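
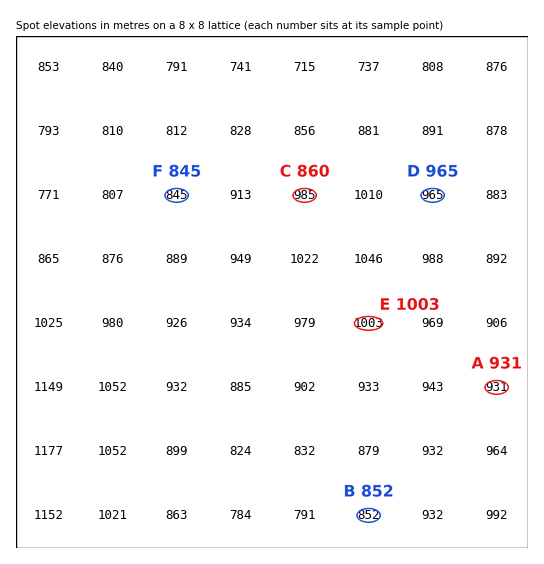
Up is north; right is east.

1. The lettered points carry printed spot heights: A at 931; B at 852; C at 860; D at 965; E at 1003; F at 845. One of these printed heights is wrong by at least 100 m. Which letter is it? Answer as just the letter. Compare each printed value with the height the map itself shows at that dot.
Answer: C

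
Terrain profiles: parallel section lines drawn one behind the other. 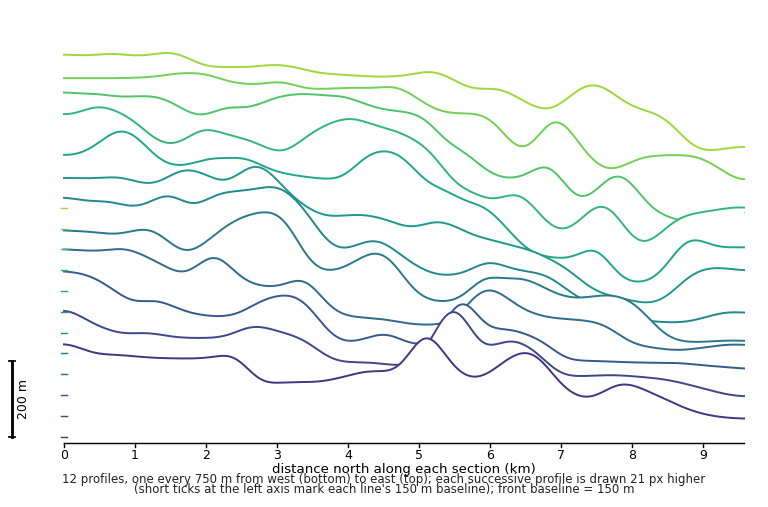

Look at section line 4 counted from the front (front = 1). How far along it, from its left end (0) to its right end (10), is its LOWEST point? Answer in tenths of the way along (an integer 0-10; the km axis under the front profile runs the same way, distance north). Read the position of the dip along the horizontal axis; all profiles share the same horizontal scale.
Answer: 9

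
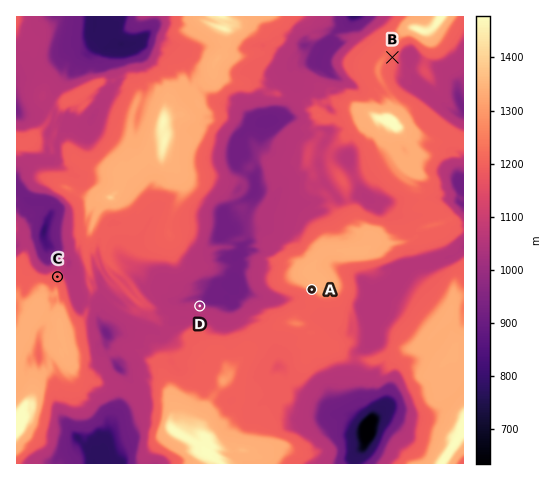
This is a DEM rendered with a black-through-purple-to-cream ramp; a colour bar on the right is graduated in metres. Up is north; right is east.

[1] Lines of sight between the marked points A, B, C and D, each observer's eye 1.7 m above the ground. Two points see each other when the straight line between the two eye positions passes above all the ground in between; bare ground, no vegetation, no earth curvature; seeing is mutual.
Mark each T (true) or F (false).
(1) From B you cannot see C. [T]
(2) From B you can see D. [F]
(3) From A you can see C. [T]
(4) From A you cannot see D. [F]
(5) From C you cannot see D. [T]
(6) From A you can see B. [F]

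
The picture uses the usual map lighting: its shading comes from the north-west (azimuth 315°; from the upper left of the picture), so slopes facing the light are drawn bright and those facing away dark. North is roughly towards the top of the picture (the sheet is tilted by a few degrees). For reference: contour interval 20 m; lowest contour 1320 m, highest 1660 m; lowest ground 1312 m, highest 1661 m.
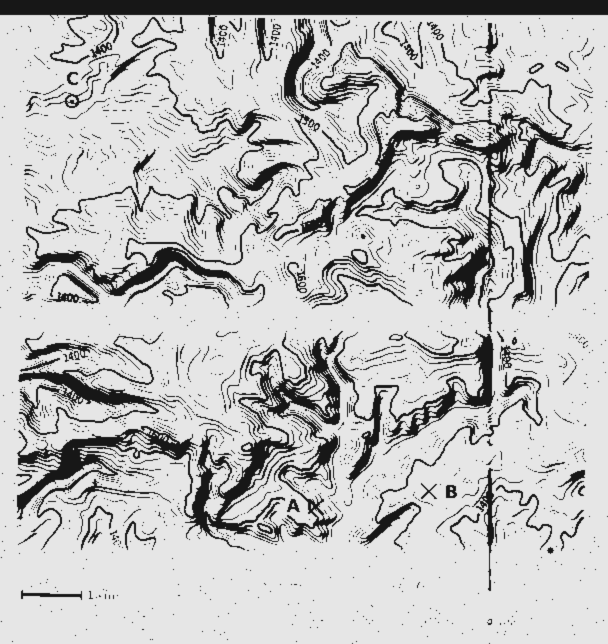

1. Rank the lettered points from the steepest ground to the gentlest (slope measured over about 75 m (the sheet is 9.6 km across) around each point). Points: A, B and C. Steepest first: A C B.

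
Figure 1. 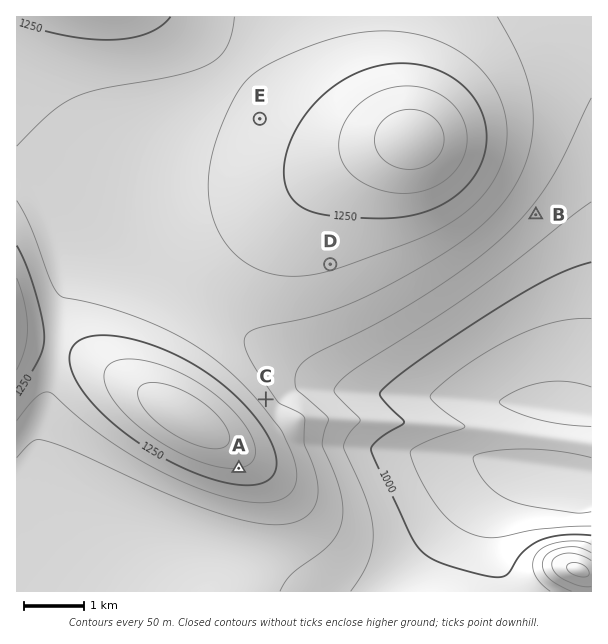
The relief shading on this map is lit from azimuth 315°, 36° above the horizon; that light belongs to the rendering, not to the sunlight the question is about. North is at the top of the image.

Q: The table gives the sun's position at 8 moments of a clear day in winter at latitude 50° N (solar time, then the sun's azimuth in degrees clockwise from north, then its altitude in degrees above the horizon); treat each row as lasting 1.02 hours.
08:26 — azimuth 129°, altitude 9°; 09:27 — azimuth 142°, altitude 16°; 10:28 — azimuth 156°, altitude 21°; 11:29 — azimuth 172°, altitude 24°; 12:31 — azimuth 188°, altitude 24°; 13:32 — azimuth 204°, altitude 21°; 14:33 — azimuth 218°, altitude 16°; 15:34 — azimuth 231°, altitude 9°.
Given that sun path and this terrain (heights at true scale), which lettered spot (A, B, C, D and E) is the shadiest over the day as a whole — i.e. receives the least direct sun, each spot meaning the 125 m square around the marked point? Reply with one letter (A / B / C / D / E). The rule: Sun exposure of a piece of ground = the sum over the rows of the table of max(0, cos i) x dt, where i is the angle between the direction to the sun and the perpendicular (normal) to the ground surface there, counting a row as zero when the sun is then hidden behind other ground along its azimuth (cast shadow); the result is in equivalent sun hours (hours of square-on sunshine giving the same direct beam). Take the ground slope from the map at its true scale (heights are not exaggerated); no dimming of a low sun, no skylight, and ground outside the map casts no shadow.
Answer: C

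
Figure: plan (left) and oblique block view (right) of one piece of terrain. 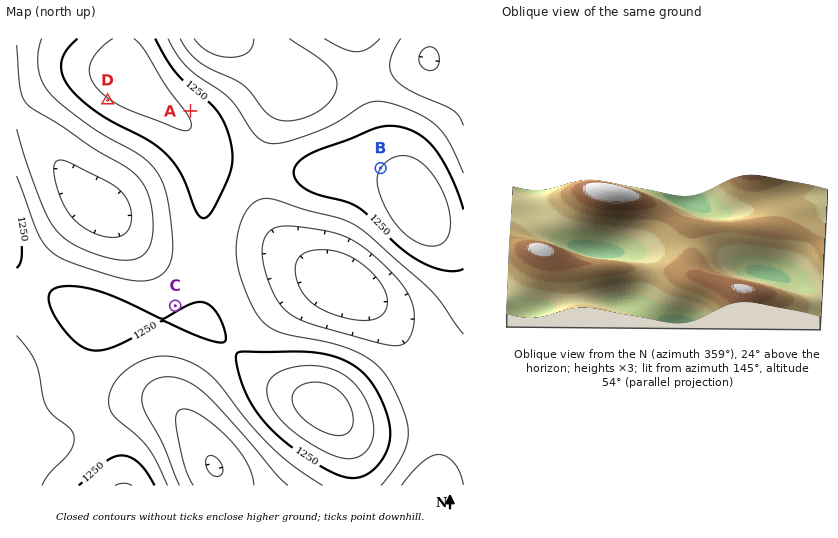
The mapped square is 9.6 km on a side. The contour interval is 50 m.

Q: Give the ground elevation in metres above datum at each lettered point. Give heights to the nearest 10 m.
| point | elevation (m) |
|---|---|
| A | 1290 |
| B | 1300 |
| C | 1250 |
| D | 1300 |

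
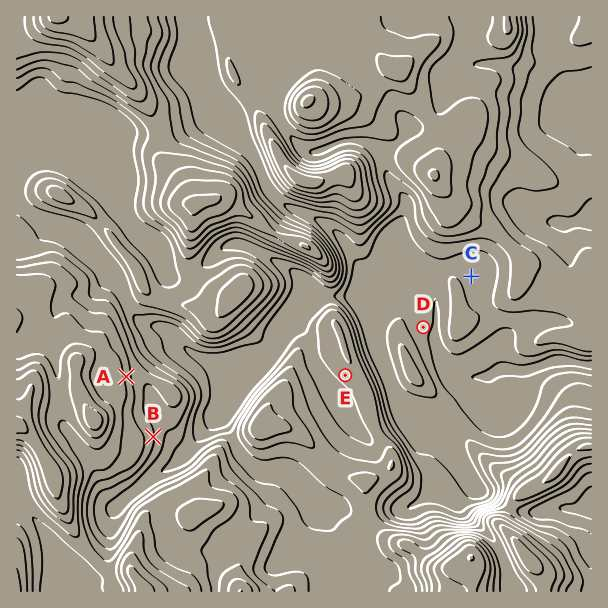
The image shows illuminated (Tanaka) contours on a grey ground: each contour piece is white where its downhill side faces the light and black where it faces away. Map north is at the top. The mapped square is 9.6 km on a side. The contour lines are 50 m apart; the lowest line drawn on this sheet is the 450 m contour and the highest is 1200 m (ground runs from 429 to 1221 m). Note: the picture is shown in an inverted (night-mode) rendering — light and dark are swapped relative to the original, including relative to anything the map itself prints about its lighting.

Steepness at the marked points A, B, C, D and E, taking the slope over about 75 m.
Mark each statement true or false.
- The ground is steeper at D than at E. false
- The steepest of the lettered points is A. true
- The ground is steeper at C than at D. false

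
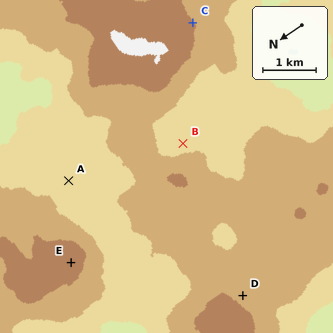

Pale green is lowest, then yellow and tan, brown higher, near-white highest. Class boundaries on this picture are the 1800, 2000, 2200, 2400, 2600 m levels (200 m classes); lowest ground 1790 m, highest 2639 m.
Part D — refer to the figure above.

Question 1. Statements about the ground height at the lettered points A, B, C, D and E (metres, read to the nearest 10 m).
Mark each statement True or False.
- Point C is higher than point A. True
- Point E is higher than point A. True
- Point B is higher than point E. False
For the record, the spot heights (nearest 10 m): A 2080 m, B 2130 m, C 2410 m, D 2330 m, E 2460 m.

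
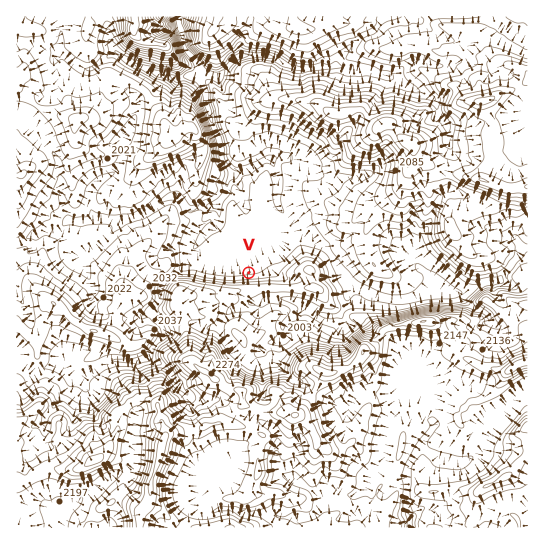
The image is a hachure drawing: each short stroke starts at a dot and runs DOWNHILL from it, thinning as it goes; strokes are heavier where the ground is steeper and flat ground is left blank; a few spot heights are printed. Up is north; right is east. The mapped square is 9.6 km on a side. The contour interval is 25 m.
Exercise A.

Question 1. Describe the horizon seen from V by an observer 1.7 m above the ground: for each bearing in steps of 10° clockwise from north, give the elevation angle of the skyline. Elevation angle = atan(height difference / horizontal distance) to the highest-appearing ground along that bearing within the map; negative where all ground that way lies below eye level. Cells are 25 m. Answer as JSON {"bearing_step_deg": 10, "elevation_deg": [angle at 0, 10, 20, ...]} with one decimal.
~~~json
{"bearing_step_deg": 10, "elevation_deg": [1.2, 2.2, 3.0, 3.6, 4.0, 4.0, 3.3, 3.3, 4.5, 5.5, 5.0, 6.9, 10.6, 13.3, 15.5, 17.2, 18.5, 19.4, 19.6, 19.2, 18.2, 16.8, 15.0, 12.9, 10.8, 8.6, 6.4, 2.9, 2.4, 2.3, 1.9, 2.5, 2.9, 3.8, 3.7, 1.6]}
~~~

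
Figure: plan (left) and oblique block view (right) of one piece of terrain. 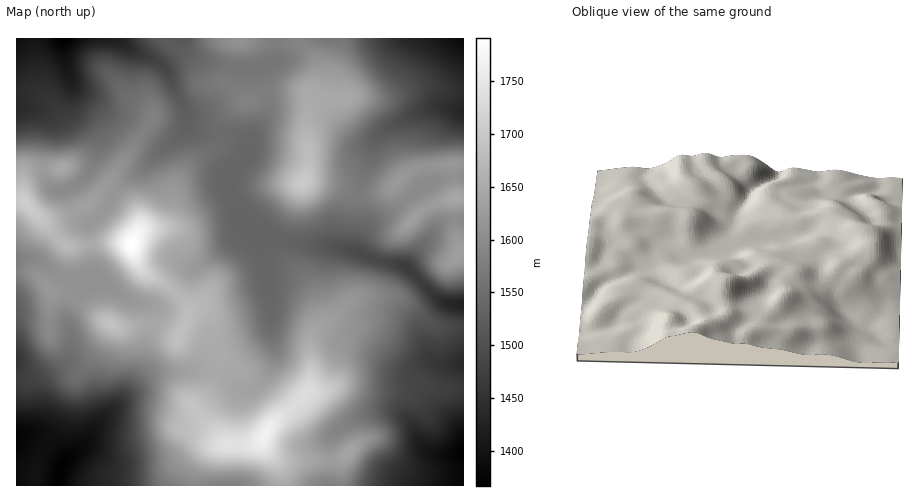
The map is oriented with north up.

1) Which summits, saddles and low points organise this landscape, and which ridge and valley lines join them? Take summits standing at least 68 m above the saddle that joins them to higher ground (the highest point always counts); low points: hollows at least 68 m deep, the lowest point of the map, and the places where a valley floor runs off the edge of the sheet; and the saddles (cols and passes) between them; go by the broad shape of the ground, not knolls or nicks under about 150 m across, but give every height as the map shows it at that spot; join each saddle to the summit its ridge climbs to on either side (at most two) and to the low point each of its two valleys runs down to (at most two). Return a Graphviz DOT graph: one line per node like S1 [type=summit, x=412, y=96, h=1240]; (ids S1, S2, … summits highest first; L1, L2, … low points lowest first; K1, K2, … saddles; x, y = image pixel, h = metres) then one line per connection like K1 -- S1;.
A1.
graph terrain {
  S1 [type=summit, x=132, y=244, h=1791];
  S2 [type=summit, x=264, y=435, h=1768];
  S3 [type=summit, x=304, y=182, h=1702];
  S4 [type=summit, x=456, y=198, h=1646];
  L1 [type=low, x=63, y=39, h=1367];
  L2 [type=low, x=57, y=485, h=1369];
  L3 [type=low, x=463, y=452, h=1369];
  L4 [type=low, x=463, y=39, h=1384];
  K1 [type=saddle, x=90, y=244, h=1648];
  K2 [type=saddle, x=214, y=372, h=1646];
  K3 [type=saddle, x=360, y=195, h=1572];
  K4 [type=saddle, x=222, y=133, h=1546];
  K1 -- S1;
  K1 -- L1;
  K1 -- L2;
  K2 -- S1;
  K2 -- S2;
  K2 -- L2;
  K2 -- L3;
  K3 -- S3;
  K3 -- S4;
  K3 -- L3;
  K3 -- L4;
  K4 -- S1;
  K4 -- S3;
  K4 -- L1;
  K4 -- L3;
}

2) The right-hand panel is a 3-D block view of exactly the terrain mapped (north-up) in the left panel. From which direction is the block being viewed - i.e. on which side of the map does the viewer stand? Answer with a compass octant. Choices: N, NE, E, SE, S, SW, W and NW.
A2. W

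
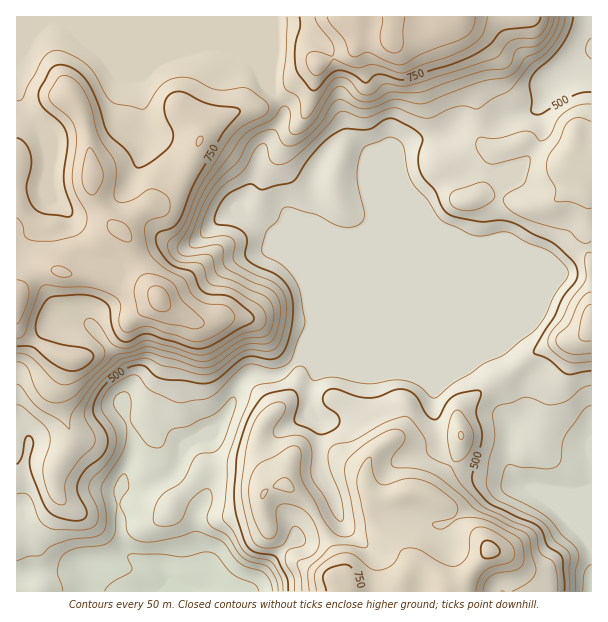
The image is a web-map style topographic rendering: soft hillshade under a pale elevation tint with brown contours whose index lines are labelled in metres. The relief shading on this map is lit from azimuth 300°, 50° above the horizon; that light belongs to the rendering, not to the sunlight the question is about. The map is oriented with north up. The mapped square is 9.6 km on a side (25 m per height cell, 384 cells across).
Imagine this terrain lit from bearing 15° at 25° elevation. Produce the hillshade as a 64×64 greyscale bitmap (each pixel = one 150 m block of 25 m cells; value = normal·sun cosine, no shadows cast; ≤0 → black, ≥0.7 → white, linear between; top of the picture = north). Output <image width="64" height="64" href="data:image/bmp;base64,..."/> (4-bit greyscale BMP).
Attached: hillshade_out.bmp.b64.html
<image width="64" height="64" href="data:image/bmp;base64,Qk12CAAAAAAAAHYAAAAoAAAAQAAAAEAAAAABAAQAAAAAAAAIAAATCwAAEwsAABAAAAAAAAAAAAAAABEREQAiIiIAMzMzAERERABVVVUAZmZmAHd3dwCIiIgAmZmZAKqqqgC7u7sAzMzMAN3d3QDu7u4A////AKq7uqmZmZiImYeImYh2RFZmeZqqmZmYiqqYd3eImruqmqqqqZmZmImYiIiYdlQzRWeaqrqqqpmbu5dlVniau6mIiZqpmZmZmYeIiYdTERJHm7u8zLu6mbzLp0M1eru6mHd4iIiIiZmHd4iIhjAAFHrN3d3cuqqrzMunVGebzcuZd3d2ZVZ4dlVmeIdkIAAmrMvN/tqZq8zLqZiJq7ze7bqYh1RDNXdlVVVnZTMjM0eqmL7+qJq8zLqYis3dzM7uypl2VDNGiHZmVWZUI0VVeJh3vduIq7u6qZms7//+3dypmHVDNGipiIdmd2VVVVeah2jNqHmqqqmZms7////+ypmYZURomqmJmIiIiIdlWKl1asuGeZmIiIib7/////2pmYdkV6vMuZmpmZiJmGVoh1WLynZ4iHd3iazv///+ypmZZlV5vMupmqqqmIiHZnl1WLy4ZnmZh4ms3u/u7dupmZlmVoqqqpmZmaupiId3mpeL3Kdmiru7vN7u3cu7qYiIiXZniYh3eYiImqmIh3iaqrzLl2iavN3u7ty6qph3d3eJh3iId2ZniIiJqZmIeKu7uqmHiaqrze7cuZmZh2ZniJmImZh2ZmeIiImaqpiIq7uqqYiaqpmrzMuXiZmHd3iZqZmZmId3eIiImZq7qYiavLuqmrzLmImqqXeJmYiIiZqpmYiIiJmZmIiZmaqpmZq83cu8zMy5iaqpd4mZmZmZmZmYd3iavMuYiZiImZmZmave3My7zdy7u7mKuqqZmZmYmYZVaKvN25iJiHd4iZmpmb3Lqqqrzdy8uZzLupmZmIiJZURnms3bmIiHd3eJmqqYmqmImaq7u7y6rMupiIiIiIhURFZ4m7qYiHZ3ZniZq7qpmHiaqqqqzLq8uYh3iIh3h1RFZmZniIh2Zndmd4ms3cqpmau8u7zcu8y5h3eIiHd3VWZmZURWd2ZmZlVnibzty6u8zczM3tuazLqHeIiId3Zmd2VUMzNWVVVUM0V5u7zLu8zLu7zMuZmru5mIiIh3ZmZlVEQyIjNERCESNFd3eKuqqqmZmqmZmZqru6mIh2VERERWd2VCACIhAAEjMzI2mpmZmZmZmZmZmZq7uph1MzMjV5vMuWEAAAAAAiIhETaJmZmZmZmZmZmZmaq7qWMjMyWLzd3LYREAAAEiIhABR4mZmZmZmZmZmZmZmZq6hVdlWLzLu7hTMhABJFVDIRNomZmZmZmZmZmZmZmZmaupqod5qqqql1VUIiRXiHZUV4iZmZmZmZmZmZmZmZmZmru6mIiZmZmHZ4ZDRoq7qZmqqaqZmZmZmZmZmZmZmZmZq6qZmIiIh3Znh1V5vN3d3d3LqpmZmZmZmZmZmZmZmZmaqqqph2VVREaHeKvN7u7u7tzLmZmZmZmZmZmZmZmZmZmqu7qFMzM0Z4ib3M3e/////tuZmZmZmZmZmZmZmZmZmbu7y4VEVWeJmr3u3M3v///+2pmZmZmZmZmZmZmZmZmZq6nKh4mZmZmazv/+zN7//+25mZmZmZmZmZmZmZmZmZmYd6qau6qZmZq9///svN7t25mZmZmZmZmZmZmZmZmZmXRomqu7qZiIib3u7/66q7upmZmZmZmZmZmZmZmZmZmGRHmaq7uqmIeJvLms7tyqqZmZmZmZmZmZmZmZmZmZhlRGiZqqu7qYiJqpdWnO7cupmZmZmZmZmZmZmZh3eIZURGiImqu8upiaupdVZ5vd26iZmZmYiJmZmZmYZVVVUzRWeIerzcuoiby6hnd3eau6iImZmHd4mZmZmYUzRVVDRWZ3d7zcynZ5vLqYmYd3iZmImIiHd4mpmZmZZERWZmZ3h3Zmu7qXVXm7u6qpl2Z3iIiHd4h4mqmZmZdWeJiIiaqph3eqqYZWiZq7u6qXZmZniHZ4iImqqZmZhVeruqmaqpmHeJmZh2eJmqq7qphlVVZ3ZniZmaqZmZhlaJqqqZmph3eImZmHeJqqqruqmHVVVnd2eImZmZmZmGZ4mZmZmZmHeJmZmZiJq7qru6qZdmZniHd3iZmZmZmYeJmZmYiImYiJmaqpmImszLu7qpmHZneIdmZomZmZmZiJqqmYiIiJmqmZu6mYibzcu6qpmZh3d3d2VFaJmYiJiImqqpmamYmrqZq7qYd5vcu6qZmZqYZlRWZURWiYZnh3eJmpmau7u7uqq7qYZWm8uqqZiImql2QzR3VEV3ZVZmVWeJmZq7zMuqu7qoZEaby6qph3iqqpdURXh2VmZERVRFZ3iImaqru6vMypdEV6zLuqmIiau7upiId3dmZCIjM0RWZ3iIiImrvN3KhlZ5zcu7qpmrvMzLvMp2d2ZUISIyNFZmZ4h3iau8zdmYmZvdy7uqq8zMzMzMynZmZVQzRDEjRVVWd3eJqqu82qqqze27qqqrzMu7u7upd2VVQzVlIBNEREVVVXiZmqu6qqve7LqZmau7uqqqqpmHZWUxJWMRIzMzM0REV3iJqqmqve7cqZmZmquqqqqpmZdnh0I1QhNEMzMzNEZ2VXiaqZq83MupmZmZmqqqqZmZh3m6dVZDNWVURERFaHUzWJmpmqu7qpmZmZmZmZmZmZmHmrl2d2Z4h3ZlVVZ3ZCNXiZmZqrqZmZmZmZmZmZmZmYial1Z3eJmZh3ZmZ3ZDRFaJmZmqqZmZmZmZmZmZmZmZiJh1VoiJmZmYh3eIdlVWZ4mZmZqZmZmZmZmZmZmZmZmIh2VniJmZmZiIiJl2Znd4iZ"/>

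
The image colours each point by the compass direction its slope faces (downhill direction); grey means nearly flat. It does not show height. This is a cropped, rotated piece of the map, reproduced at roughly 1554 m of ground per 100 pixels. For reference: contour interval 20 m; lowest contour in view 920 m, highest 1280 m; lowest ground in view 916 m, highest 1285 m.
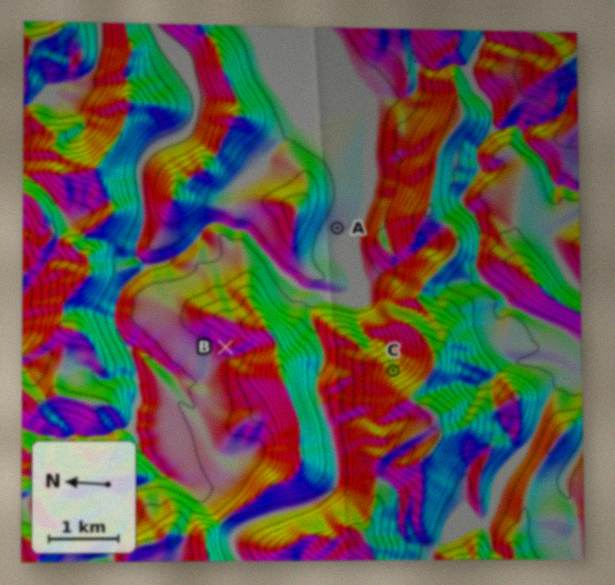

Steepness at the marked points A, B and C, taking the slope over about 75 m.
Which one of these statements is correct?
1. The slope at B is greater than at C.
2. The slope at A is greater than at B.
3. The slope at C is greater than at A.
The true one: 3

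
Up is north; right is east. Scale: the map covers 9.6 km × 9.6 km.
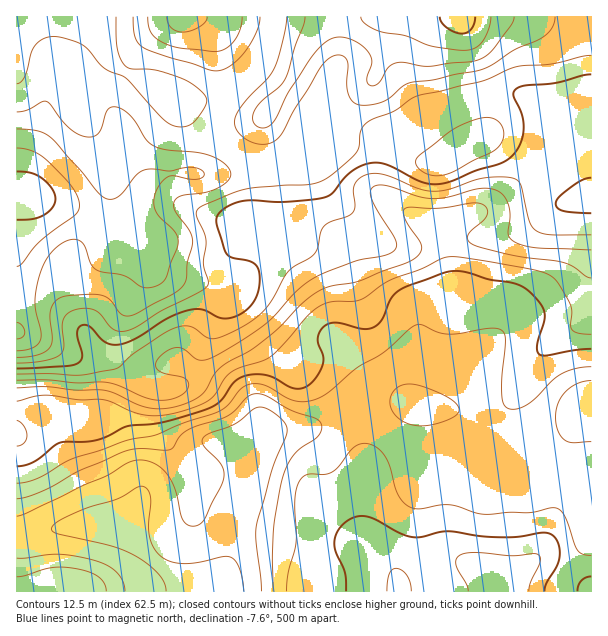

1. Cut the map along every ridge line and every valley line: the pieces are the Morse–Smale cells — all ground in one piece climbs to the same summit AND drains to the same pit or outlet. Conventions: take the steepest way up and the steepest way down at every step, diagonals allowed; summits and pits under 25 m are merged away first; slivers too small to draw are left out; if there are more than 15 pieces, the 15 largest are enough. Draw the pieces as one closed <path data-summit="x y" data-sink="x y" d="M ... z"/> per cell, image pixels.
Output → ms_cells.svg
<path data-summit="33 195" data-sink="174 591" d="M107 16l-91 1 1 521 9 0 33-10 9 0 46 10 18 6 14 8 24 21 5 18 10 1 18-16 21-10 4-3 4-17 4-34 6-9 5-23 19-46 7-4 39-3 38-21 7 3 38 30 6 1 30 0 10-2 80 0 43 18 24-4 4-2-1-305-28 3-15 8-8 7 10-16 2-9-11-30-8-8-14-6-22 0-35 9-43 18-23 21-9 4-4-10-18-2-38-12-26 22-19 26 0 46 4 3-2 1-6-4 0-37-5-7-15-6-36-22-18-12-15-16-31-13-24-27-15-8-10-9z"/><path data-summit="503 578" data-sink="174 591" d="M350 406l-33 20-12 2-32 2-7 4-19 46-5 23-6 9-4 34-4 17-4 3-21 10-17 16 406-1-1-140-27 5-43-18-80 0-10 2-30 0-6-1-38-30z"/><path data-summit="461 17" data-sink="174 591" d="M591 16l-316 0-4 19-11 25-24 26-14 10-15 4-9 0-52-22-12-1 24 26 31 13 15 16 18 12 36 22 15 6 5 7 0 37 4 2 1-17-3-22 2-9 19-26 26-22 38 12 18 2 4 10 9-4 23-21 43-18 35-9 22 0 14 6 9 11 10 27-6 19 21-11 24-1z"/><path data-summit="183 17" data-sink="174 591" d="M273 16l-165 0 0 40 11 12 13 8 9 0 53 22 13 2 23-9 28-26 13-30z"/><path data-summit="71 591" data-sink="174 591" d="M68 528l-9 0-27 8-16 3 1 53 158-1-5-18-29-25-27-10z"/>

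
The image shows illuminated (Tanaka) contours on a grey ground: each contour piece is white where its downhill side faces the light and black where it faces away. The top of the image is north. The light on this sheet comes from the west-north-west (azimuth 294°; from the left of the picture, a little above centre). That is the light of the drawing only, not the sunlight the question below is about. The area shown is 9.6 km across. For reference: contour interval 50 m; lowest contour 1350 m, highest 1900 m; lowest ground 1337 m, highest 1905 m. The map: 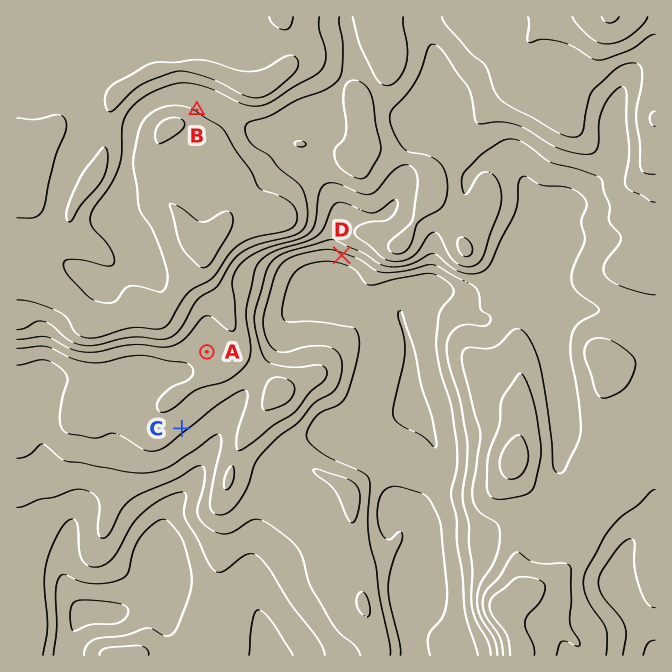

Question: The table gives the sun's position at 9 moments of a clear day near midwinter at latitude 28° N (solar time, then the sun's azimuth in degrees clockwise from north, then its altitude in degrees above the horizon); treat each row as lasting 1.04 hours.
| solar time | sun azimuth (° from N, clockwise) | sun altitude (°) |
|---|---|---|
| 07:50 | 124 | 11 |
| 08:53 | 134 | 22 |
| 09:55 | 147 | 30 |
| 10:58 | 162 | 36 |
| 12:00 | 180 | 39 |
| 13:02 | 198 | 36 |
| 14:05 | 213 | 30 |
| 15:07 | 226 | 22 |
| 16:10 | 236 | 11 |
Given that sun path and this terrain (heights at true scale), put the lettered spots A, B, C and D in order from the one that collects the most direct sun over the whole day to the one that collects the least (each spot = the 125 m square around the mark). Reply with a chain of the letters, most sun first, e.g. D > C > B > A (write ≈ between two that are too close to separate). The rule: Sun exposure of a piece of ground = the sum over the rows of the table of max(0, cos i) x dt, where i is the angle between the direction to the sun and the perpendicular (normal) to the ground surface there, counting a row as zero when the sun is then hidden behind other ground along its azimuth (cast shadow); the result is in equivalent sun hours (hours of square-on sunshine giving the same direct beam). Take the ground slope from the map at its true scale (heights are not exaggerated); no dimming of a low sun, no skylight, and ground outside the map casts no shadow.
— D > C > A > B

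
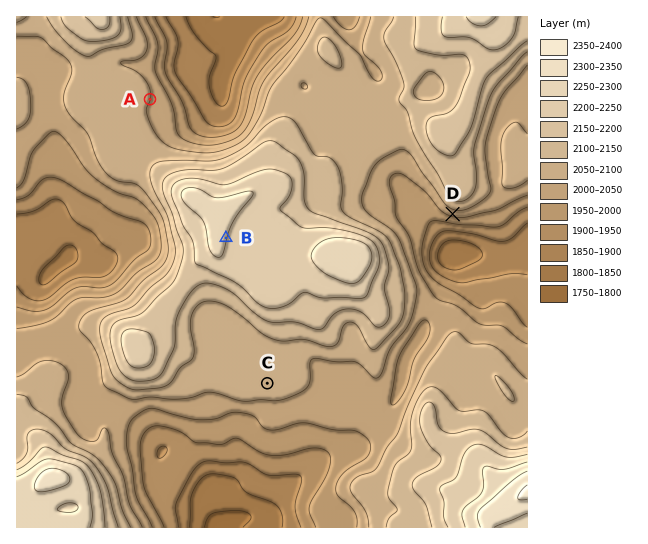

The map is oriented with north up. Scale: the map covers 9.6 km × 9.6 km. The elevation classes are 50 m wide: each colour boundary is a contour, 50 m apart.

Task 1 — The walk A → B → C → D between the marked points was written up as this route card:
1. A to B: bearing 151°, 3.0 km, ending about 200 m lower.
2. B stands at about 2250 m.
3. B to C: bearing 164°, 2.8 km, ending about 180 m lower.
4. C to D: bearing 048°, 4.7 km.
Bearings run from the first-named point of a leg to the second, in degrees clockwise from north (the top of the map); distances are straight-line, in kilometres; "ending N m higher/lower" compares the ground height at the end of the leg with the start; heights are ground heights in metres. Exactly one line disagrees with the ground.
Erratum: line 1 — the sense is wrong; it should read higher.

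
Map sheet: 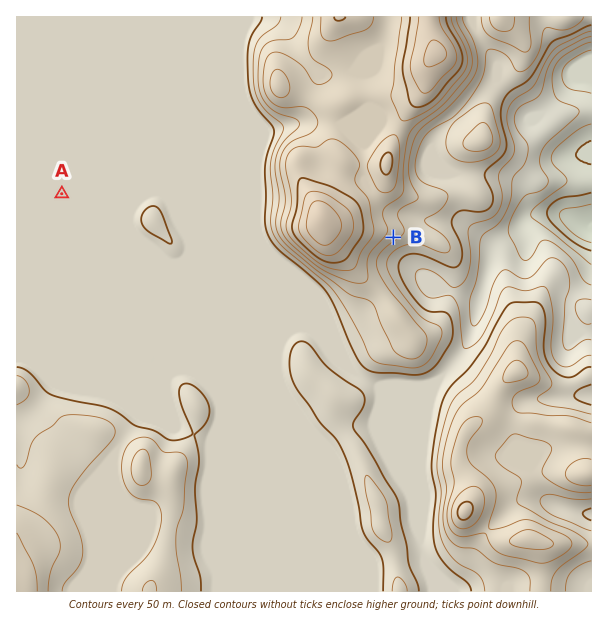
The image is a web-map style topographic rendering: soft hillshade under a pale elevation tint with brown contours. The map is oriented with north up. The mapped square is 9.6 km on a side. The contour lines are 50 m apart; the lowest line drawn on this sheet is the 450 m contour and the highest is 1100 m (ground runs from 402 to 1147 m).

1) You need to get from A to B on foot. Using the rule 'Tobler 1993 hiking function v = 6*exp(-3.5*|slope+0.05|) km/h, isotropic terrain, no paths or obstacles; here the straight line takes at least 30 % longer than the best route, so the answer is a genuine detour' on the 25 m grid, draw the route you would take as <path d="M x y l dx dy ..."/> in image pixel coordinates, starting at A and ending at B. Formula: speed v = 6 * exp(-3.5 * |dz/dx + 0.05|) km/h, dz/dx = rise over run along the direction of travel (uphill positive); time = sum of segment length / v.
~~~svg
<path d="M62 194l103 0 165 82 20 0 9-4 1-2 8-15 10-10 15-8"/>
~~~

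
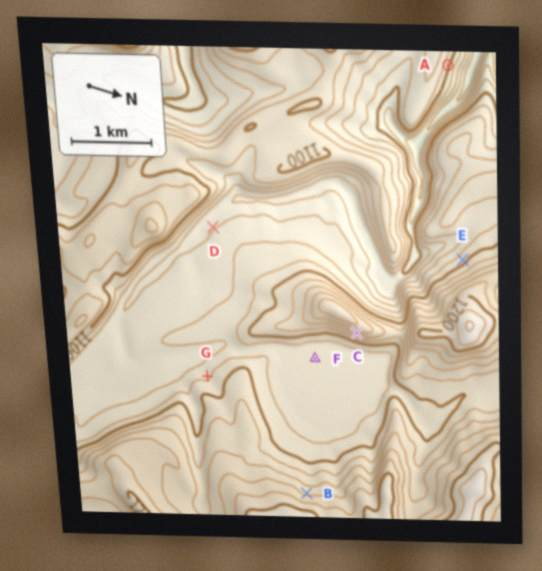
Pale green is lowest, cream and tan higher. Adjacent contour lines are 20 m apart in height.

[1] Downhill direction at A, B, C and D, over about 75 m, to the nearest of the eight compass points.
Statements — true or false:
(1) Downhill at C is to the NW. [false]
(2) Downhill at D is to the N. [false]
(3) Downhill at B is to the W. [true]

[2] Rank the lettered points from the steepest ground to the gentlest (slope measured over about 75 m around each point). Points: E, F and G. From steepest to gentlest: E G F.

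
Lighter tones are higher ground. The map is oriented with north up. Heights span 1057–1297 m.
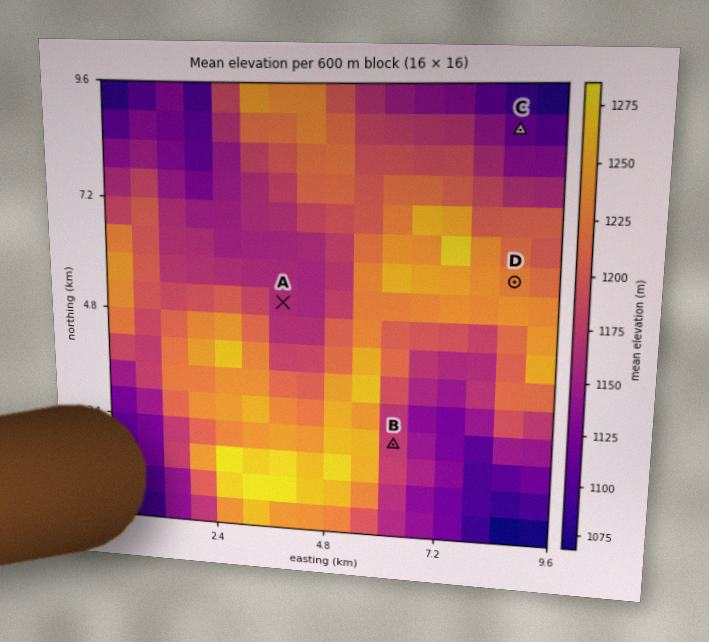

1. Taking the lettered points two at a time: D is above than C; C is below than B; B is above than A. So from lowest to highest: C A B D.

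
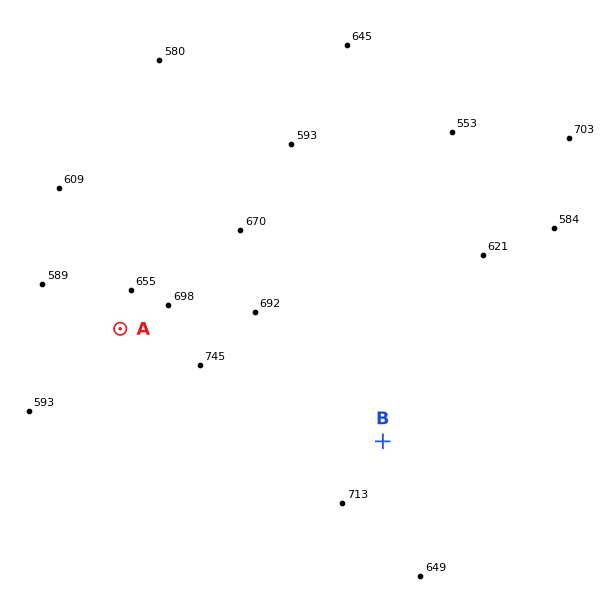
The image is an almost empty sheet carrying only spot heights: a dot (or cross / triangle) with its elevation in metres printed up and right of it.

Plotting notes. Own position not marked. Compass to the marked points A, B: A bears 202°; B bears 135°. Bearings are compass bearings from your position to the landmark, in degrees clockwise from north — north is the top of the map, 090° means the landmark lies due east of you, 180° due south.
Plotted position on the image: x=163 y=222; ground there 650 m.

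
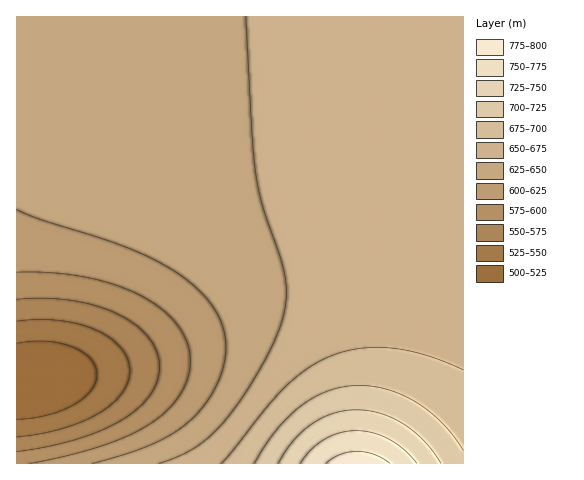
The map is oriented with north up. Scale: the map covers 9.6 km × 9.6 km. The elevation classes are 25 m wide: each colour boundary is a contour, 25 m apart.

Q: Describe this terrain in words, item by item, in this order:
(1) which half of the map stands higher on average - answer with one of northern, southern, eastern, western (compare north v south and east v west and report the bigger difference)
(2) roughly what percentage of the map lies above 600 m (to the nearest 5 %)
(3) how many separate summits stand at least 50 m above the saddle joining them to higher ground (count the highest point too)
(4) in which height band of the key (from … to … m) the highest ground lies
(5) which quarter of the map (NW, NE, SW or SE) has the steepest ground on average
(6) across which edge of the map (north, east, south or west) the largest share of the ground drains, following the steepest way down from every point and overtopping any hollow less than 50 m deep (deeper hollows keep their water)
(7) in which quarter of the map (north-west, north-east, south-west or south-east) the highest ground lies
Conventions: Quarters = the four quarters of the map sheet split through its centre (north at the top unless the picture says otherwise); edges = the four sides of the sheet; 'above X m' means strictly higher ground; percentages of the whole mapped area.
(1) The eastern half stands higher on average than the western half.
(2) Roughly 85 % of the ground is higher than 600 m.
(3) Counting only tops that stand 50 m proud, the map has 1 summit.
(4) The highest ground lies in the 775–800 m band.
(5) The south-west quarter is the steepest part of the map.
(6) Drainage is mainly to the west: more ground falls towards that edge than towards any other.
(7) Look to the south-east quarter for the highest ground.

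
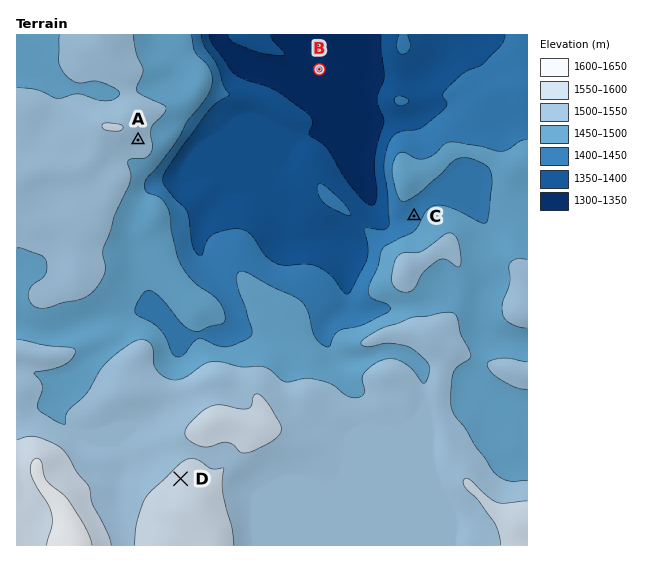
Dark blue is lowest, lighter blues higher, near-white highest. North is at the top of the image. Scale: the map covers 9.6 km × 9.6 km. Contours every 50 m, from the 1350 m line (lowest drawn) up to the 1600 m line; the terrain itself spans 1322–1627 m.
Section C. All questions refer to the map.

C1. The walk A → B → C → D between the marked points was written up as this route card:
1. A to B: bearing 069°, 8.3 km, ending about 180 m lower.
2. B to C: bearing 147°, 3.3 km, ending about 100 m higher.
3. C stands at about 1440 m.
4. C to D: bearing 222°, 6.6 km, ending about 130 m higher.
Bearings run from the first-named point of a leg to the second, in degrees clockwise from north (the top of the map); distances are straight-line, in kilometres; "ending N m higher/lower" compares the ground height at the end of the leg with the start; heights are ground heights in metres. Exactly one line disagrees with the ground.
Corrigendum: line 1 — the distance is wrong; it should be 3.6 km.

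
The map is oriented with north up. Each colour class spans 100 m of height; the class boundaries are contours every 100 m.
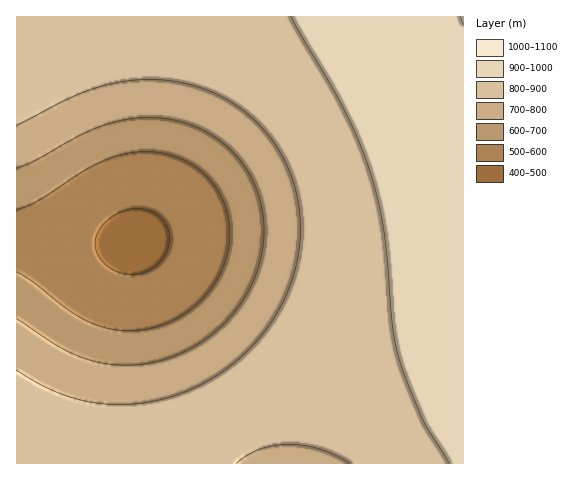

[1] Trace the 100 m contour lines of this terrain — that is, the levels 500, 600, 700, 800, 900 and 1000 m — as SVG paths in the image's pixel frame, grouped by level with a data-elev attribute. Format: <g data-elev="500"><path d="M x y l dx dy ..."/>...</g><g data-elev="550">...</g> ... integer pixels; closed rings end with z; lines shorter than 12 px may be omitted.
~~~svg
<g data-elev="500"><path d="M130 274l-15-3-13-9-6-12 0-13 7-13 14-10 15-5 15 1 11 5 8 9 3 11-1 13-5 10-9 9-11 6z"/></g><g data-elev="600"><path d="M17 209l21-8 44-29 23-12 26-7 26-1 15 3 14 6 13 8 10 10 9 12 7 13 4 14 1 16-2 16-5 16-7 15-10 15-13 12-14 10-17 7-16 4-14 2-14-1-14-3-14-5-20-11-37-29-16-10"/></g><g data-elev="700"><path d="M17 168l19-8 48-27 26-10 17-4 18-2 17 1 17 3 17 6 17 9 15 11 13 14 10 15 7 17 5 18 1 19-2 20-4 20-9 20-11 17-14 16-15 14-17 11-20 9-19 5-20 3-20 0-18-4-17-5-16-7-45-30"/></g><g data-elev="800"><path d="M236 463l11-8 12-6 14-3 15-2 16 1 16 4 15 6 15 8"/><path d="M17 125l59-30 21-8 20-5 22-2 22 0 22 3 21 6 21 10 19 12 16 15 14 17 12 19 8 21 5 23 2 23-2 23-6 24-8 23-12 21-15 20-17 18-20 15-22 13-23 9-23 6-24 3-24 0-22-3-22-7-21-10-23-14"/></g><g data-elev="900"><path d="M291 17l51 88 13 28 11 27 10 33 7 34 4 31 5 66 6 32 9 25 17 40 25 42"/></g>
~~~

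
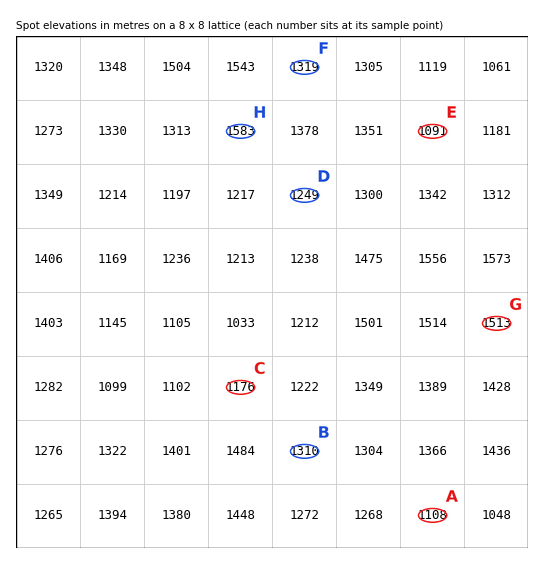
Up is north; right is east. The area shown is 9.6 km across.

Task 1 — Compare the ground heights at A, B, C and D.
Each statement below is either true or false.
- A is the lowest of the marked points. true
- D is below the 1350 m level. true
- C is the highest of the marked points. false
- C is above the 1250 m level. false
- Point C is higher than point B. false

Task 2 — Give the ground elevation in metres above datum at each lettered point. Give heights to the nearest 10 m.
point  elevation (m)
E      1090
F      1320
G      1510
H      1580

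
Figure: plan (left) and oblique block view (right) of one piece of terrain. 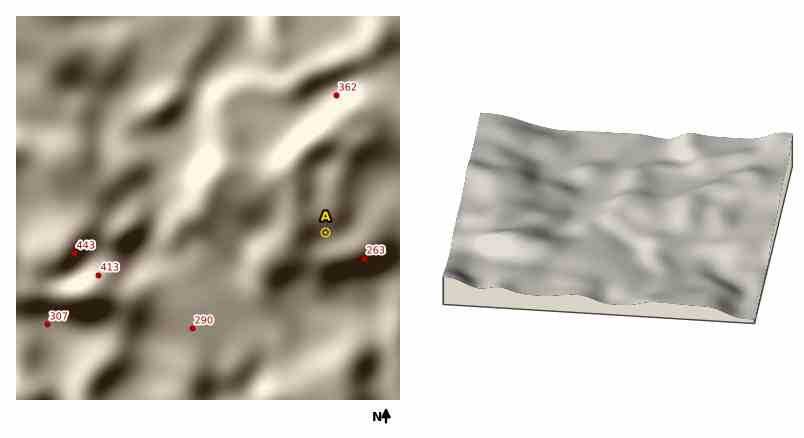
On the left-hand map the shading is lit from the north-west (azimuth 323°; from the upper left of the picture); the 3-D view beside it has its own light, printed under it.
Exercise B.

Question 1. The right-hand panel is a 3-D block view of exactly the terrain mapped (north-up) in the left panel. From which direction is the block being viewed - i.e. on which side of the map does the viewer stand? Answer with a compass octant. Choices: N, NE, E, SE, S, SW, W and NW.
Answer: S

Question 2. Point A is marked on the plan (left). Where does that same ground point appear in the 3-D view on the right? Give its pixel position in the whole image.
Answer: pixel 711 234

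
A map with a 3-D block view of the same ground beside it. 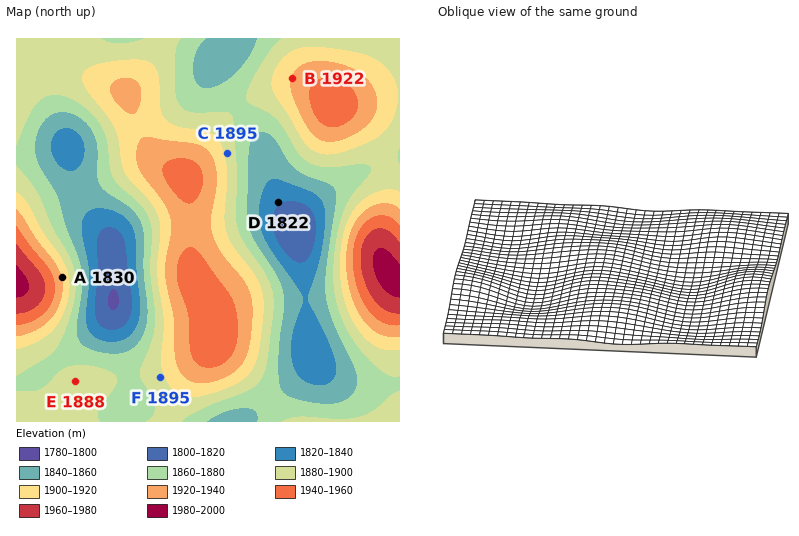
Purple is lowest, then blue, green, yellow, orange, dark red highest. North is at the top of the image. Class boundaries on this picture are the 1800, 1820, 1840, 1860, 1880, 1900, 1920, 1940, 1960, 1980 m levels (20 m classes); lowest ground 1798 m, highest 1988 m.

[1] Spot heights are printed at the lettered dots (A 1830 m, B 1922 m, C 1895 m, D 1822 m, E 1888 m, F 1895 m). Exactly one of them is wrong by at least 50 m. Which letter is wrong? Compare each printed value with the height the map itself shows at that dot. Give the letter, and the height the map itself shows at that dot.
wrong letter A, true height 1918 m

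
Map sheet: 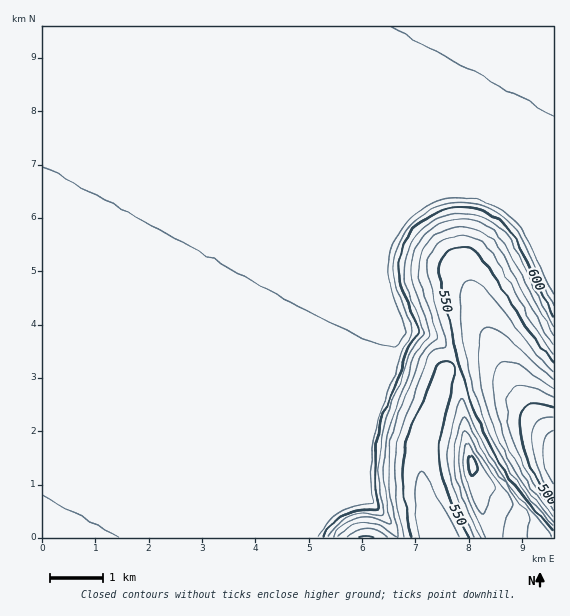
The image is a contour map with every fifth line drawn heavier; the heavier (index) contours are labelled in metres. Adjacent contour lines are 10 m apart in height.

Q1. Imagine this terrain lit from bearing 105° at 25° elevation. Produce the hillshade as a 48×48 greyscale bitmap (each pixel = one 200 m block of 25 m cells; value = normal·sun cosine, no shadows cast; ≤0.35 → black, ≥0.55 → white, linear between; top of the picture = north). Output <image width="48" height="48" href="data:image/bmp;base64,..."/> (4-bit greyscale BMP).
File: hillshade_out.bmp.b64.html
<image width="48" height="48" href="data:image/bmp;base64,Qk32BAAAAAAAAHYAAAAoAAAAMAAAADAAAAABAAQAAAAAAIAEAAATCwAAEwsAABAAAAAAAAAAAAAAABEREQAiIiIAMzMzAERERABVVVUAZmZmAHd3dwCIiIgAmZmZAKqqqgC7u7sAzMzMAN3d3QDu7u4A////AFVVVVVVVVVVVVVVVWe9uXVYqHUyEmd3dlVVVVVVVVVVVVVVVVaLuXaKmGQxFHd3mlVVVVVVVVVVVVVVVVVnmYm7l1QgFXeKu1VVVVVVVVVVVVVVVVVmZovKh1MQJniru1VVVVVVVVVVVVVVVVVWZozKhkMQNoq7qlVVVVVVVVVVVVVVVVVWZpzKhkIASKu6qlVVVVVVVVVVVVVVVVVWZpzKhkIAWruqqlVVVVVVVVVVVVVVVVVVZpzKhkIBe7qqmVVVVVVVVVVVVVVVVVVVZpzKhkICi7qpmVVVVVVVVVVVVVVVVVVVVozKhkIEm6qZiFVVVVVVVVVVVVVVVVVVVnvbl1MVqqmYd1VVVVVVVVVVVVVVVVVVVWrbl1MlqpmHd1VVVVVVVVVVVVVVVVVVVWncqGQ2qZh3ZlVVVVVVVVVVVVVVVVVVVWjMuXVHmYd2VVVVVVVVVVVVVVVVVVVVVVatuXVXmIdlVFVVVVVVVVVVVVVVVVVVVVacyoZnmHZVRFVVVVVVVVVVVVVVVVVVVVV825doh3ZUM1VVVVVVVVVVVVVVVVVVVVVq25iJh2VDIlVVVVVVVVVVVVVVVVVVVVVou6mYd2VDIVVVVVVVVVVVVVVVVVVVVVVXq7qYdlQyEVVVVVVVVVVVVVVVVVVVVVVoq6mIdlQyEFVVVVVVVVVVVVVVVVVVVVVpqpmHZUMhAFVVVVVVVVVVVVVVVVVVVVV5qpiHZUMhAFVVVVVVVVVVVVVVVVVVVVaKqZh2VUMhAFVVVVVVVVVVVVVVVVVVVVabqYh2VDIQAVVVVVVVVVVVVVVVVVVVVVabuph2VDIQE1VVVVVVVVVVVVVVVVVVVVabuph2VDIQNVVVVVVVVVVVVVVVVVVVVVaLuph2VDIRRVVVVVVVVVVVVVVVVVVVVVV6u5h2VDITVVVVVVVVVVVVVVVVVVVVVVVnq6mGVDI0VVVVVVVVVVVVVVVVVVVVVVVWeqmHZDNVVVVVVVVVVVVVVVVVVVVVVVVVZoiHZVVVVVVVVVVVVVVVVVVVVVVVVVVVVWZmZmVVVVVVVVVVVVVVVVVVVVVVVVVVVVVVVVVVVVVVVVVVVVVVVVVVVVVVVVVVVVVVVVVVVVVVVVVVVVVVVVVVVVVVVVVVVVVVVVVVVVVVVVVVVVVVVVVVVVVVVVVVVVVVVVVVVVVVVVVVVVVVVVVVVVVVVVVVVVVVVVVVVVVVVVVVVVVVVVVVVVVVVVVVVVVVVVVVVVVVVVVVVVVVVVVVVVVVVVVVVVVVVVVVVVVVVVVVVVVVVVVVVVVVVVVVVVVVVVVVVVVVVVVVVVVVVVVVVVVVVVVVVVVVVVVVVVVVVVVVVVVVVVVVVVVVVVVVVVVVVVVVVVVVVVVVVVVVVVVVVVVVVVVVVVVVVVVVVVVVVVVVVVVVVVVVVVVVVVVVVVVVVVVVVVVVVVVVVVVVVVVVVVVVVVVVVVVVVVVVVVVVVVVVVVVVVVVVVVVVVVVVVVVVVVVVVVVVVVVVVVVVVVVVVVVVVVVVVVVVVVVVVQ=="/>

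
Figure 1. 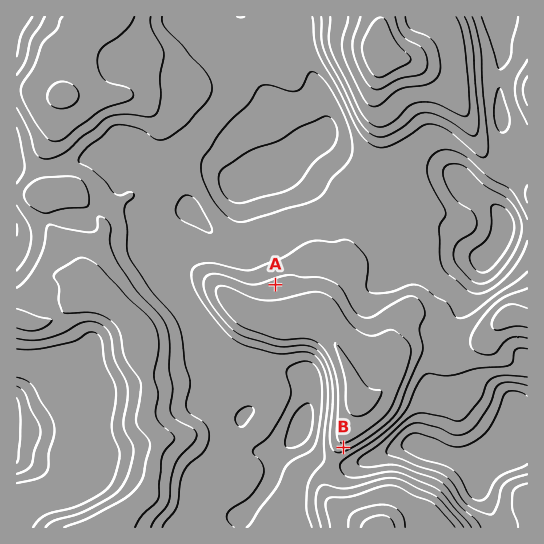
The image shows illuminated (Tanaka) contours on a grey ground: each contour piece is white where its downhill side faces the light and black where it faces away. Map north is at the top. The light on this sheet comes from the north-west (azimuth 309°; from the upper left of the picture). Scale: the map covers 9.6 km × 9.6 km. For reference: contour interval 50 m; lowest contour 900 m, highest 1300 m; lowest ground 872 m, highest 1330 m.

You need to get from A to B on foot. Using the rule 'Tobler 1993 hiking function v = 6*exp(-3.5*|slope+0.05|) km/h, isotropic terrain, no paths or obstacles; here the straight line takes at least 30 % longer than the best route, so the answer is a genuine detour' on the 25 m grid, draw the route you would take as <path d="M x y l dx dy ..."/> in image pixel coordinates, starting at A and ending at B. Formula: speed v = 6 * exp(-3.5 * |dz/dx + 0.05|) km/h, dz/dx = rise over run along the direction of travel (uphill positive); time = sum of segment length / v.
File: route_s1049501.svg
<path d="M275 285l2 2 21 22 9 18 16 16 15 30 0 68 3 5 2 1"/>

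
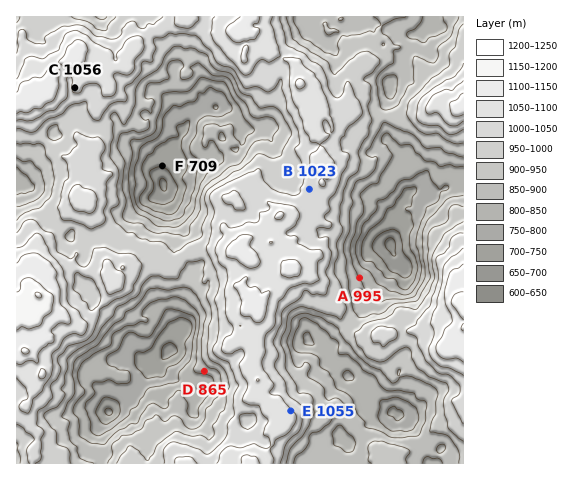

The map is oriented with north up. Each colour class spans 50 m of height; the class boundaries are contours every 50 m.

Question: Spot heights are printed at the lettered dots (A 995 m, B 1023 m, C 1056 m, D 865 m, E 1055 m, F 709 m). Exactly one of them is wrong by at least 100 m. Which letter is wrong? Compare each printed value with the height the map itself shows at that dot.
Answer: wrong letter A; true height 845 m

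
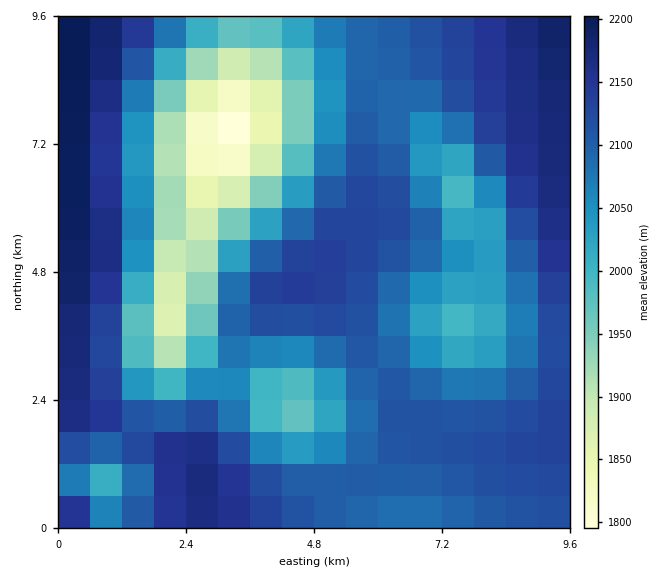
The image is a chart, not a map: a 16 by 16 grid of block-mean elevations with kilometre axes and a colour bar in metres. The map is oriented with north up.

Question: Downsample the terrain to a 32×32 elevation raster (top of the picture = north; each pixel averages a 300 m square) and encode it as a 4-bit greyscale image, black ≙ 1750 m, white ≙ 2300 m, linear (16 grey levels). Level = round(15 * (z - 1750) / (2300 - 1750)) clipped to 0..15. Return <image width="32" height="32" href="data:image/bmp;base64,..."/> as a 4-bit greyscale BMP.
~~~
<image width="32" height="32" href="data:image/bmp;base64,Qk12AgAAAAAAAHYAAAAoAAAAIAAAACAAAAABAAQAAAAAAAACAAATCwAAEwsAABAAAAAAAAAAAAAAABEREQAiIiIAMzMzAERERABVVVUAZmZmAHd3dwCIiIgAmZmZAKqqqgC7u7sAzMzMAN3d3QDu7u4A////ANuZqru7u7qqmZmZmZmqqqq5iJq7u7u6qqqpmZmaqqqqqHeKu7u7uqqqqqmaqqqqqqh4mrvLu6qZmaqqqqqqqqqpiaq7y7qZiJmaqqqqqqqquqqru7upiHeImaqqqqqqqru7qqq6qXdmeJmqqqqqqqu7u6mZqph2ZniZqqqqqqqry7qYeJmYdmZ4mqqpmZmqqsu6h2Z4mHd3iZqqmZiJmqrLuoZVaJmIiJmqqZiIiJmqzLp1RFeZmZmaqpmId3iJqsy6dTNXmqqqqqqZh3d4iarMuoUzR5qqqqqqmYd3eImrzLqFQ0aau7u6qpmId3iJq8zLlkNGiqu7u6qpmIiImqvMy5dDRXmqu7uqqpmIiJq7zMuXVEVomaq7qqqpmHiau8zLp1REZ4maqqqqqYd4mrvMy5hkNFZniaqqqqmHeKu7zMuXZDNEVomqqqqYdnmru8y6l1QyM0V4mqqqmHeJu7zMupdUIiI0Z5qqqpd3mru8zLqXUyESNFeJqqmHeKq7vMy6l1QhESNWiaqpiImru7zMypdUIhEjVomamZmaq7vMzMuYZDIiI1Z5mpmZqru7zMzLqHVDIjRWiZmZmqq7u8zMy6l2VDNEV4mZmaqqu7vMzMy6h2VERWeJmZqqq7u7zMzMuph2ZWZ4iZmaqqu7vMzMzLuph3Z3eJmZmqqru7zM"/>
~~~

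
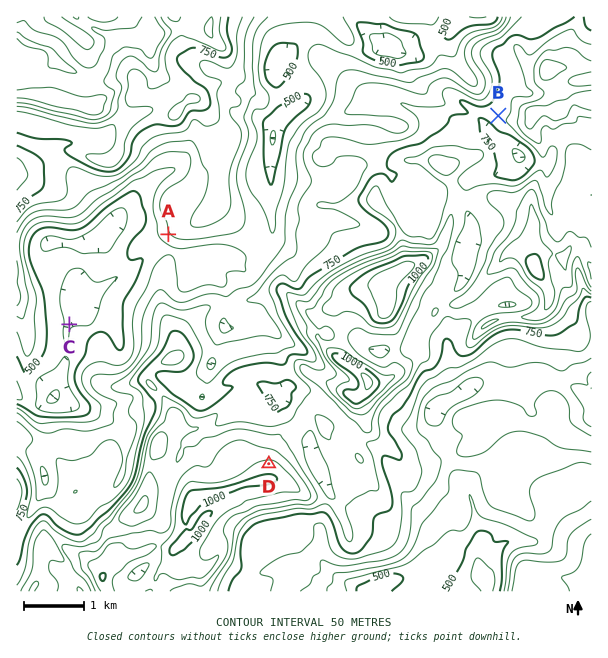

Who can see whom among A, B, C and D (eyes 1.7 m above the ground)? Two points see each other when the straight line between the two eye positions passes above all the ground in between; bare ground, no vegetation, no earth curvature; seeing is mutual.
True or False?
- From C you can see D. False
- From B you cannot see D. True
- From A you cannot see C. False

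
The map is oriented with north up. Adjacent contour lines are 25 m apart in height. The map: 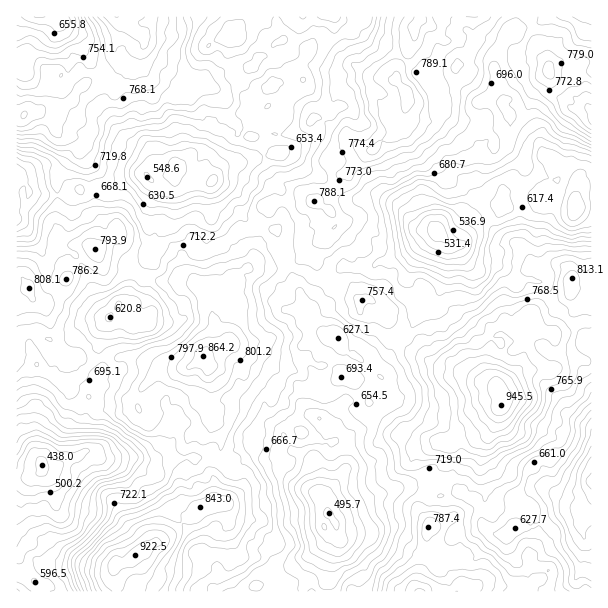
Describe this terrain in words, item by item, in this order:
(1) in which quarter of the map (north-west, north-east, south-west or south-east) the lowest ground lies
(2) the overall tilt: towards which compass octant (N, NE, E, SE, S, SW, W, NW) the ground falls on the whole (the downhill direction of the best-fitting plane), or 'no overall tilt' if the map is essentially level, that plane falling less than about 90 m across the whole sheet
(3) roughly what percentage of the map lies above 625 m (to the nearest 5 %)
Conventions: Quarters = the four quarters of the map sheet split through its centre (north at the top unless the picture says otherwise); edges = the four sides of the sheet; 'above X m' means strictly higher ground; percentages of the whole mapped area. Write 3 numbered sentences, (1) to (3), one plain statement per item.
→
(1) The lowest ground is in the south-west quarter.
(2) No overall tilt - high and low ground are spread across the sheet.
(3) About 85 % of the map lies above 625 m.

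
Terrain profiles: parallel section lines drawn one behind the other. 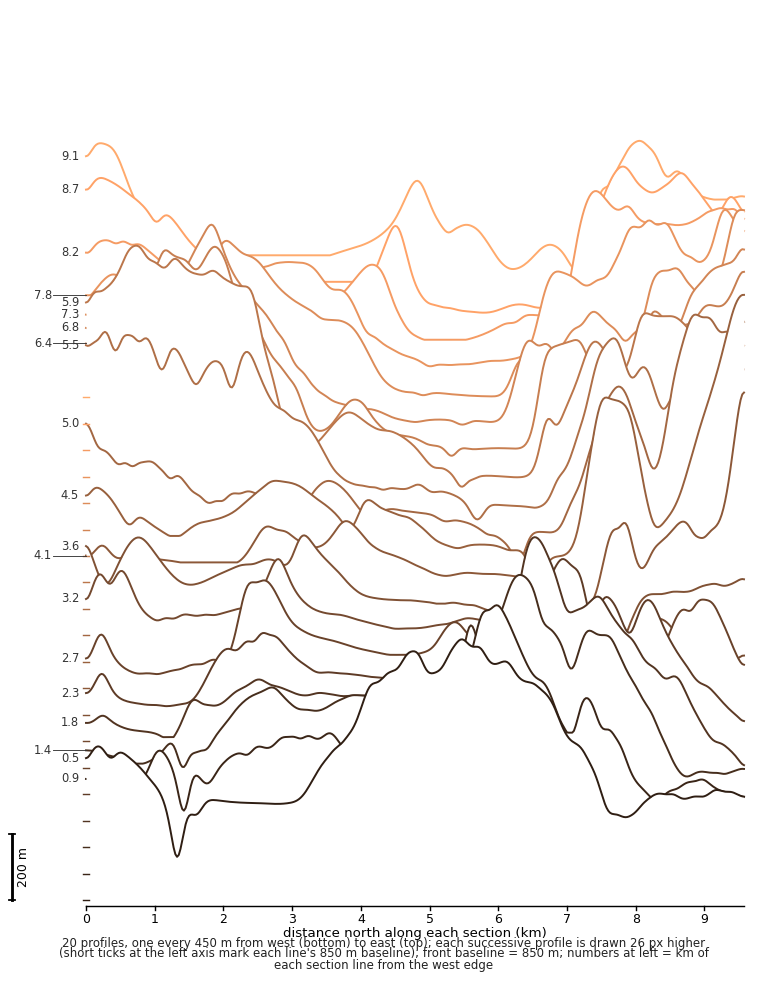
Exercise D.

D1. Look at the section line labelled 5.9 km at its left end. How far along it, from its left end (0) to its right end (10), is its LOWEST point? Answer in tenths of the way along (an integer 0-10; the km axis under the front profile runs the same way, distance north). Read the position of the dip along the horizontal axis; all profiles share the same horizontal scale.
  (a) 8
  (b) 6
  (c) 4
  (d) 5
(b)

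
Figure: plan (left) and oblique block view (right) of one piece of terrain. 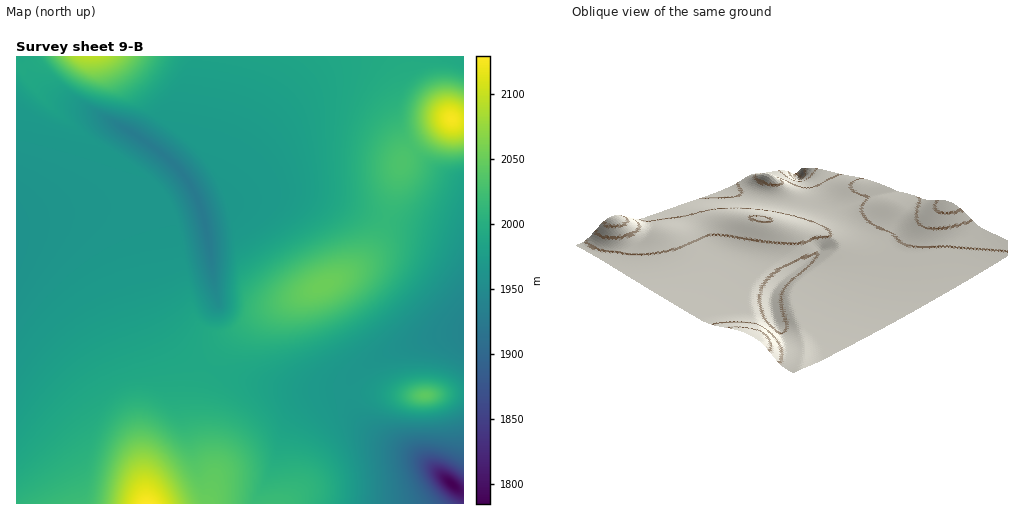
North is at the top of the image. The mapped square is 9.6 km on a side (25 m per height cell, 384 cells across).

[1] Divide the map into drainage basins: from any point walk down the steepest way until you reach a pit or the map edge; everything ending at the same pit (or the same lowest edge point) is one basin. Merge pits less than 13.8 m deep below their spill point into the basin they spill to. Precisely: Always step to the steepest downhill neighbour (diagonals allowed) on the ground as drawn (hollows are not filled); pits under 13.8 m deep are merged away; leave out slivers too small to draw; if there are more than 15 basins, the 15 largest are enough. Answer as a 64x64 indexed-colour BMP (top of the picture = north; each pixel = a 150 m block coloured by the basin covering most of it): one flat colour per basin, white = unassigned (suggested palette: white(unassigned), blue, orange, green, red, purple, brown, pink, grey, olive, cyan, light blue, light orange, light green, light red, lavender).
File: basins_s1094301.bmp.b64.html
<image width="64" height="64" href="data:image/bmp;base64,Qk12CAAAAAAAAHYAAAAoAAAAQAAAAEAAAAABAAQAAAAAAAAIAAATCwAAEwsAABAAAAAAAAAA////ALR3HwAOf/8ALKAsACgn1gC9Z5QAS1aMAMJ34wB/f38AIr28AM++FwDox64AeLv/AIrfmACWmP8A1bDFABERERERERERERERERESIiIiIiIzMzMzMzMzMzMzMzMzEREREREREREREREREREiIiIiIiMzMzMzMzMzMzMzMzMRERERERERERERERERESIiIiIiIzMzMzMzMzMzMzMzMxERERERERERERERERERIiIiIiIjMzMzMzMzMzMzMzMzEREREREREREREREREREiIiIiIiMzMzMzMzMzMzMzMzMRERERERERERERERERESIiIiIiMzMzMzMzMzMzMzMzMxERERERERERERERERERIiIiIiIzMzMzMzMzMzMzMzMzERERERERERERERERERIiIiIiIjMzMzMzMzMzMzMzMzMREREREREREREREREREiIiIiIiMzMzMzMzMzMzMzMzMxERERERERERERERERESIiIiIiIzMzMzMzMzMzMzMzMzERERERERERERERERERIiIiIiIiMzMzMzMzMzMzMzMzMREREREREREREREREREiIiIiIiIzMzMzMzMzMzMzMzMxEREREREREREREREREiIiIiIiIiMzMzMzMzMzMzMzMzERERERERERERERERESIiIiIiIiIjMzMzMzMzMzMzMzMRERERERERERERERERIiIiIiIiIiIjMzMzMzMzMzMzMxERERERERERERERERESIiIiIiIiIiIjMzMzMzIiIzMzERERERERERERERERERIiIiIiIiIiIiIiIiIiIiIiIiIREREREREREREREREREiIiIiIiIiIiIiIiIiIiIiIiIhERERERERERERERERESIiIiIiIiIiIiIiIiIiIiIiIiEREREREREREREREREREiIiIiIiIiIiIiIiIiIiIiIiIRERERERERERERERERESIiIiIiIiIiIiIiIiIiIiIiIhEREREREREREREREREREiIiIiIiIiIiIiIiIiIiIiIiERERERERERERERERERERIiIiIiIiIiIiIiIiIiIiIiIREREREREREREREREREREiIiIiIiIiIiIiIiIiIiIiIhERERERERERERERERERERIiIiIiIiIiIiIiIiIiIiIiERERERERERERERERERERERIiIiIiIiIiIiIiIiIiIiIRERERERERERERERERERERESIiIiIiIiIiIiIiIiIiIhERERERERERERERERERERERESIiIiIiIiIiIiIiIiIiERERERERERERERERERERERERESIiIiIiIiIiIiIiIiIRERERERERERERERERERERERERESIiIiIiIiIiIiIiIhERERERERERERERERERERERERERESIiIiIiIiIiIiIiERERERERERERERERERERERERERERERIiIiIiIiIiIiIRERERERERERERERERERERERERERERERIiIiIiIiIiIhERERERERERERERERERERERERERERERESIiIiIiIiIiEREREREREREREREREREREREREREREREREiIiIiIiIiIRERERERERERERERERERERERERERERERERIiIiIiIiIhERERERERERERERERERERERERERERERERESIiIiIiIiEREREREREREREREREREREREREREREREREREiIiIiIiIRERERERERERERERERERERERERERERERERESIiIiIiIhERERERERERERERERERERERERERERERERERIiIiIiIiERERERERERERERERERERERERERERERERERESIiIiIiIRERERERERERERERERERERERERERERERERERIiIiIiIhEREREREREREREREREREREREREREREREREREiIiIiIiERERERERERERERERERERERERERERERERERERIiIiIiIREREREREREREREREREREREREREREREREREREiIiIiIhERERERERERERERERERERERERERERERERERESIiIiIiERERERERERERERERERERERERERERERERERERIiIiIiIRERERERERERERERERERERERERERERERERERESIiIiIhERERERERERERERERERERERERERERERERERERIiIiIiERERERERERERERERERERERERERERERERERERESIiIiIRERERERERERERERERERERERERERERERERERERIiIiIhERERERERERERERERERERERERERERERERERERERIiIiERERERERERERERERERERERERERERERERERERERESIiIREREREREREREREREREREREREREREREREREREREREiIhERERERERERERERERERERERERERERERERERERERERIiERERERERERERERERERERERERERERERERERERERERETMRERERERERERERERERERERERERERERERERERERERETMxERERERERERERERERERERERERERERERERERERERETMzERERERERERERERERERERERERERERERERERERERETMzMRERERERERERERERERERERERERERERERERERERETMzMxERERERERERERERERERERERERERERERERERERERMzMzERERERERERERERERERERERERERERERERERERERMzMzMREREREREREREREREREREREREREREREREREREREzMzMzMxERERERERERERERERERERERERERERERERERETMzMz"/>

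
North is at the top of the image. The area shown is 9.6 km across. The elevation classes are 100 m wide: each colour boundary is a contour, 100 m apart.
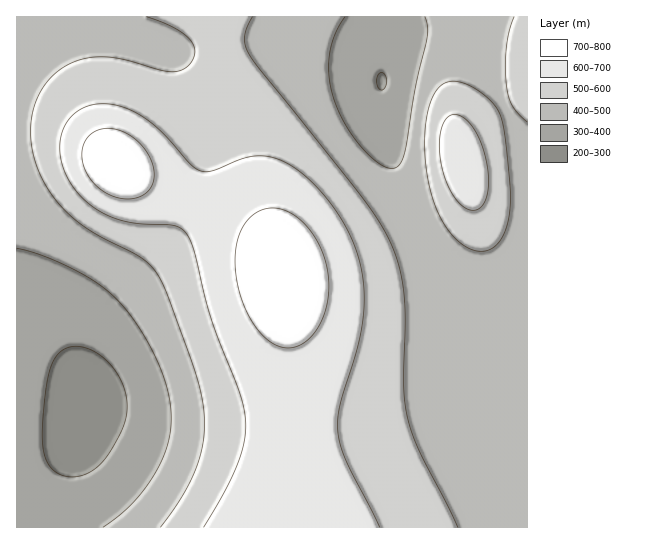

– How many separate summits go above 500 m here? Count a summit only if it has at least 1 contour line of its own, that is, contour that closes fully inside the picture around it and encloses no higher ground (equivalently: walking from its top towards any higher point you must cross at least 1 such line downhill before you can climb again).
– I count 3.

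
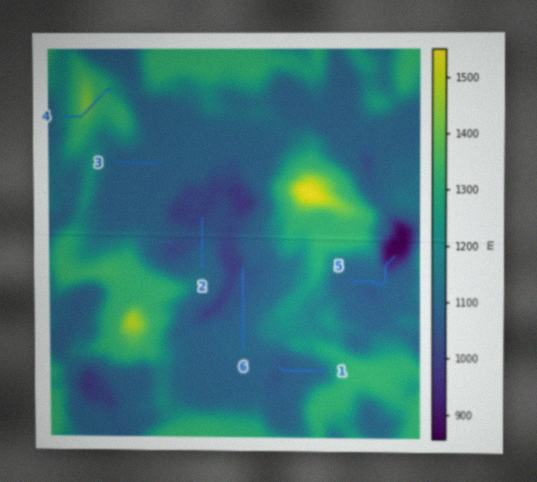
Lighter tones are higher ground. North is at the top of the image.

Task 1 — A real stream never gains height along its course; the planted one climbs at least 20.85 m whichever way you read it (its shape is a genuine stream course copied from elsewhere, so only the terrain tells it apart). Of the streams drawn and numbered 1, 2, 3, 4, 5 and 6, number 4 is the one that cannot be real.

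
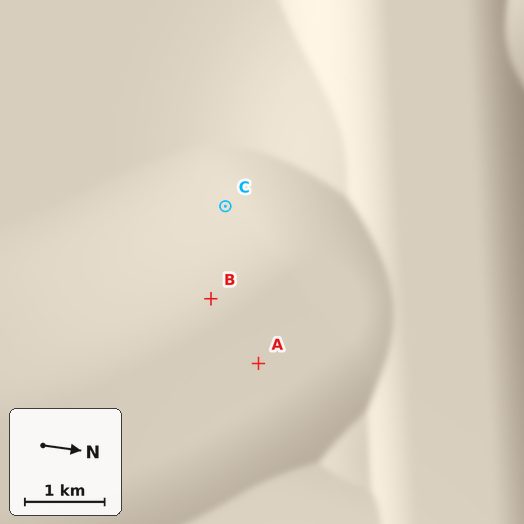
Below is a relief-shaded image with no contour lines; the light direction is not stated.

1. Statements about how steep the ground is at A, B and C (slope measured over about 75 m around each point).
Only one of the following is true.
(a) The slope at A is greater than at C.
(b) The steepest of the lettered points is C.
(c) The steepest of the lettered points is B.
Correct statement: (b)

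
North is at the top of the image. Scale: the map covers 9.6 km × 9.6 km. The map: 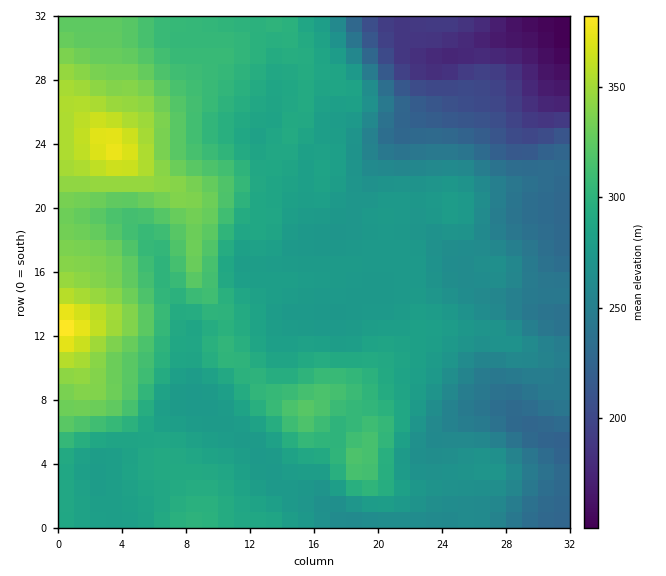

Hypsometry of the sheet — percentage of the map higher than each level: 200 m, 94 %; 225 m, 91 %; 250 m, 80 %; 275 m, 62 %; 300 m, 28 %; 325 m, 14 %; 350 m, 4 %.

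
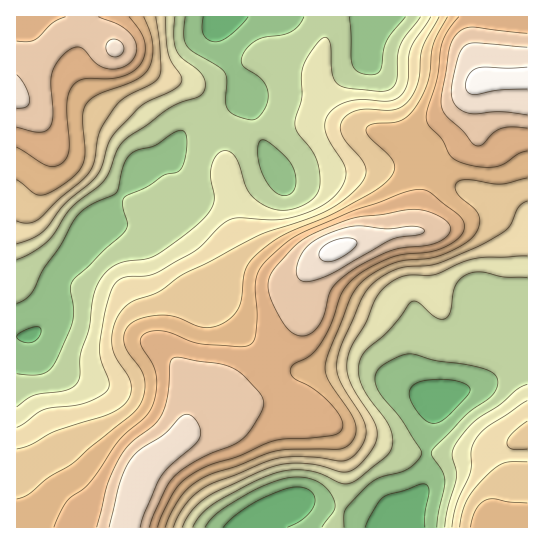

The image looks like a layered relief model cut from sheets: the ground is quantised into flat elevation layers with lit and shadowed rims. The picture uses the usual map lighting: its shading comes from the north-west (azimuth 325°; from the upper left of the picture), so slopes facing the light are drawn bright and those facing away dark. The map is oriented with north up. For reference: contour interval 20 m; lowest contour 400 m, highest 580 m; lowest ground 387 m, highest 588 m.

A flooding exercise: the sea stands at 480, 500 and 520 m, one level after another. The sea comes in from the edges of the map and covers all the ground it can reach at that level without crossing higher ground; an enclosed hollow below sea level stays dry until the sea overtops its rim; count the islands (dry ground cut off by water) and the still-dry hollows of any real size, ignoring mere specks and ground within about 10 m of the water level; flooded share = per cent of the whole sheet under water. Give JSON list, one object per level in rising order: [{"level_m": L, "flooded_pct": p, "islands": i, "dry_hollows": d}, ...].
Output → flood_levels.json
[{"level_m": 480, "flooded_pct": 52, "islands": 0, "dry_hollows": 0}, {"level_m": 500, "flooded_pct": 64, "islands": 0, "dry_hollows": 0}, {"level_m": 520, "flooded_pct": 74, "islands": 0, "dry_hollows": 0}]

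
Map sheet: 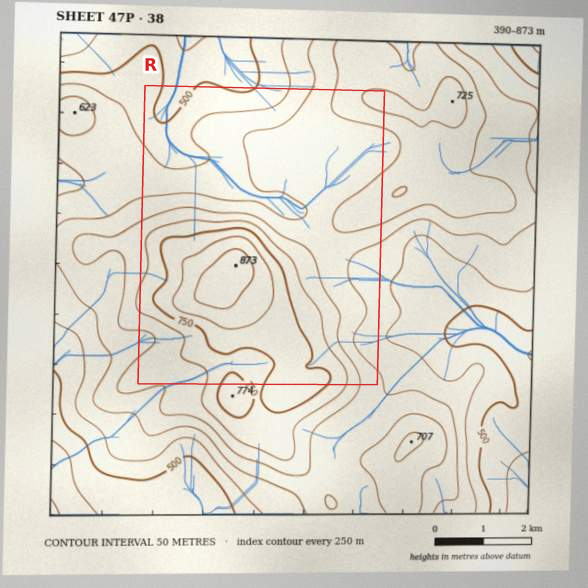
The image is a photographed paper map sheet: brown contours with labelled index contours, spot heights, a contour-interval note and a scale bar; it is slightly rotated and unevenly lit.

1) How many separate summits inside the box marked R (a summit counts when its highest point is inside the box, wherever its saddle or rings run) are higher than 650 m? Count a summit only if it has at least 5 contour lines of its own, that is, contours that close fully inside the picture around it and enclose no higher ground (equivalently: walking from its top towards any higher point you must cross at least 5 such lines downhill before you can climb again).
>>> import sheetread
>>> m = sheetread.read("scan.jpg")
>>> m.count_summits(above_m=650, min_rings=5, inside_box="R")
1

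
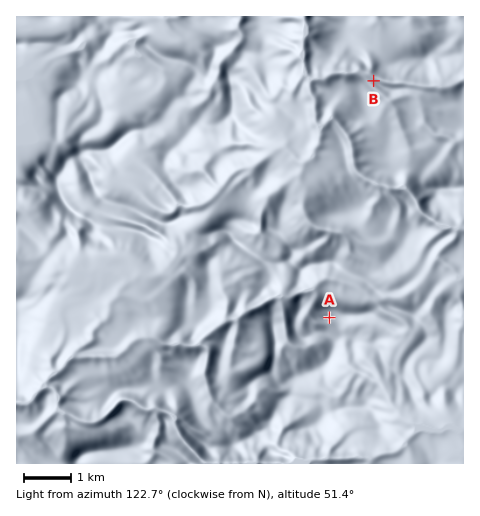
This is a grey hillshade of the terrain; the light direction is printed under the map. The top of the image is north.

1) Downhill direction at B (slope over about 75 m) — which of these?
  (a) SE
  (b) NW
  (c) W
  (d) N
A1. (b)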